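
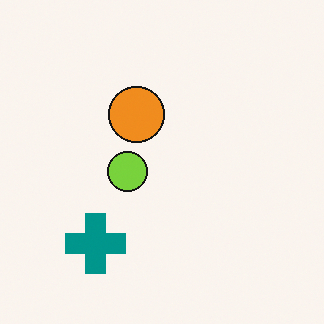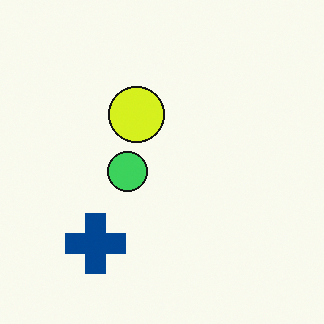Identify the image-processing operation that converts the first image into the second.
This is the original image hue-shifted by a small amount.

Every shape's color has rotated by the same amount around the hue wheel — a uniform hue shift.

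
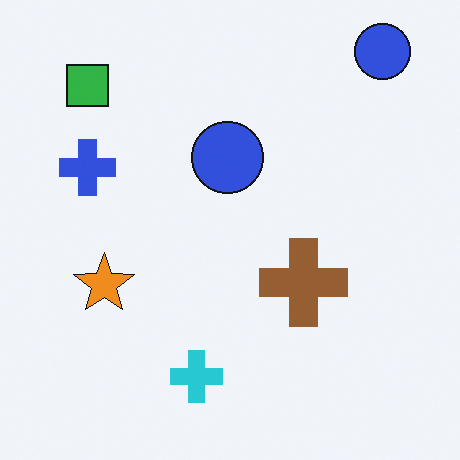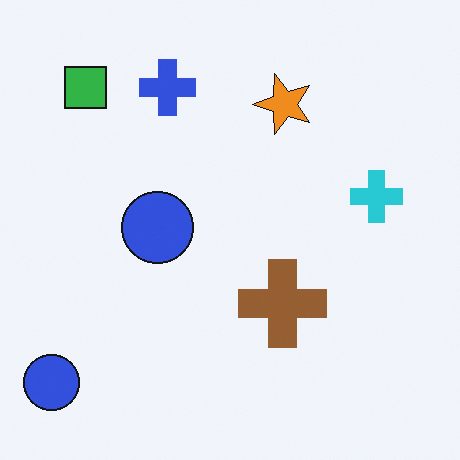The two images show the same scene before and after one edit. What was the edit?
Transposed (reflected across the top-left ↔ bottom-right diagonal).

Shapes have swapped their row and column positions — what was in the top-right is now in the bottom-left — a diagonal reflection.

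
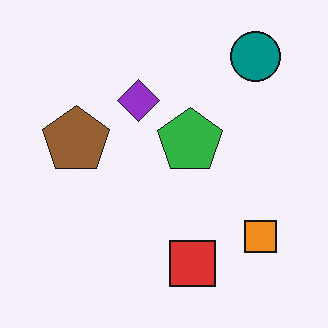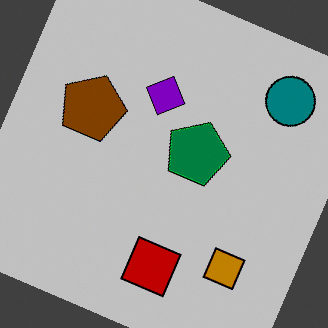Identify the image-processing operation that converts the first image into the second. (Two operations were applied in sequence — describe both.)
Rotated clockwise by a clearly visible amount, then heavily posterized to just a handful of flat colors.

Every shape is tilted by the same angle and the image corners show triangular fill wedges — a whole-image rotation by a non-right angle. Each flat color has snapped to a coarser quantized level — most visibly, the near-white background has dropped to a flat grey.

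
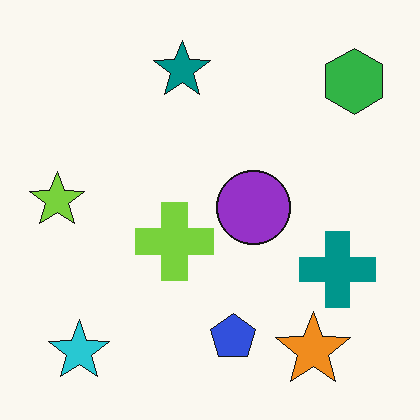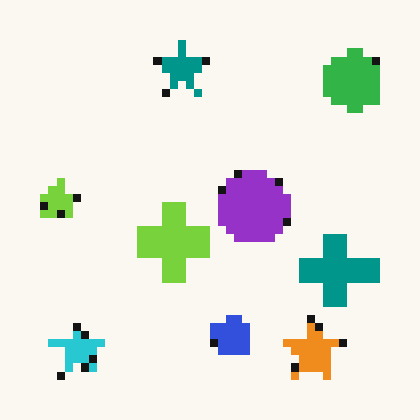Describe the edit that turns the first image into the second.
The transformation is: pixelated into visible square blocks.

Shapes are reduced to large square blocks; fine edges and outlines are lost — a downscale-then-upscale (mosaic) effect.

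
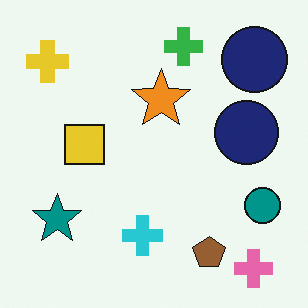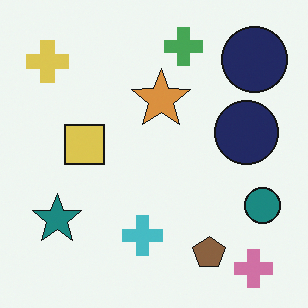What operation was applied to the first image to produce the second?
The transformation is: slightly desaturated.

All colors are more muted and greyish — a global saturation change.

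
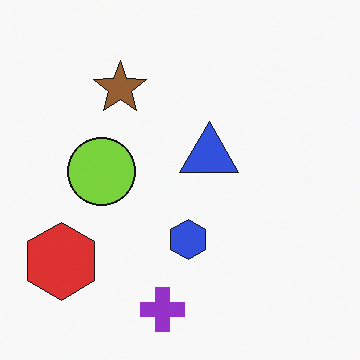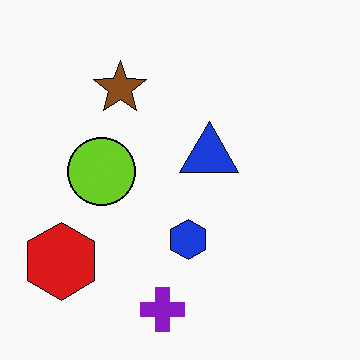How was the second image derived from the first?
The second image is the first given slightly increased contrast.

Tones are pushed away from mid-grey across the whole image — a global contrast change.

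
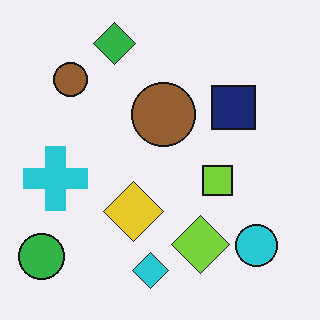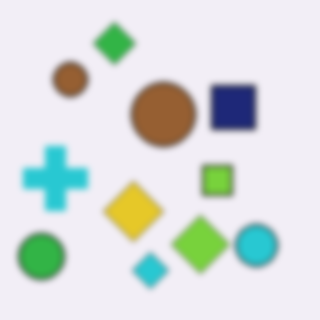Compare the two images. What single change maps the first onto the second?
The transformation is: moderately blurred.

Shape edges and outlines are uniformly softened across the whole image.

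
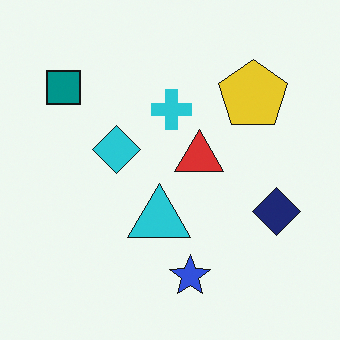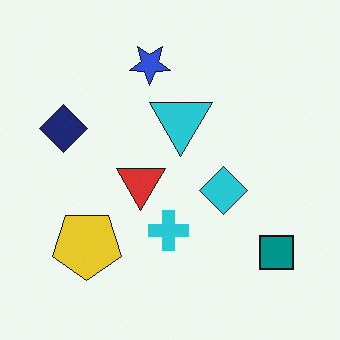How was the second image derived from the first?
Rotated 180°.

The teal square sits in the top-left of the first image and the bottom-right of the second — consistent with a whole-image 180° rotation.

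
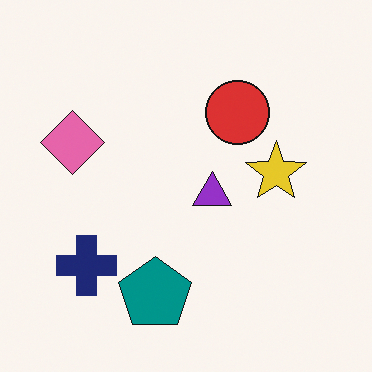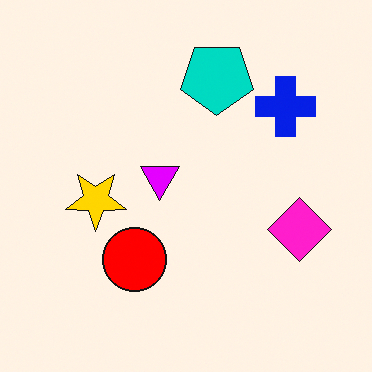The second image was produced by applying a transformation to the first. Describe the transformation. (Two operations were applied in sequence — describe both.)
This is the original image made much more vivid (saturation change), then rotated 180°.

All colors are more vivid — a global saturation change. The navy cross sits in the bottom-left of the first image and the top-right of the second — consistent with a whole-image 180° rotation.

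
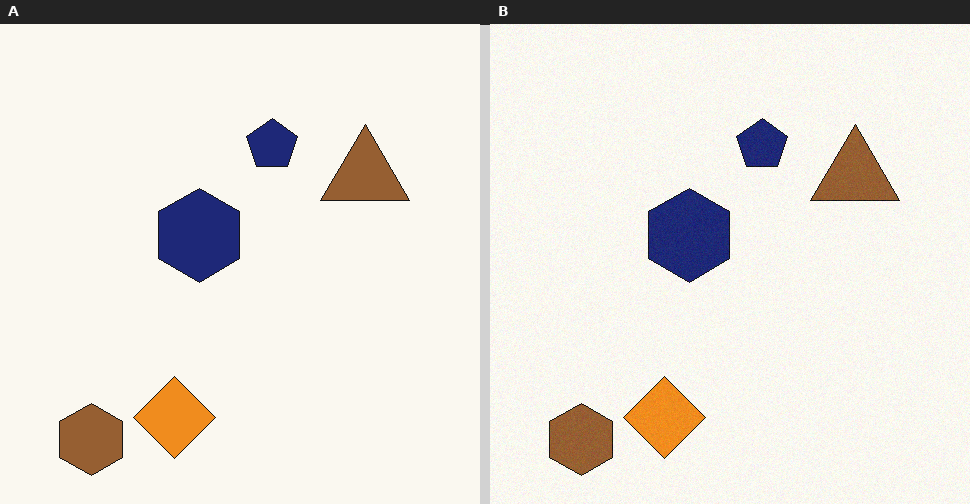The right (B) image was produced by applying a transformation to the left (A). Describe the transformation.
This is the original image degraded with a light layer of grain.

Random speckle covers the whole image, including the flat background.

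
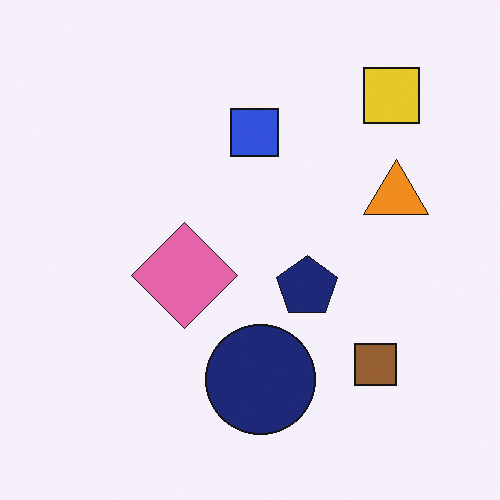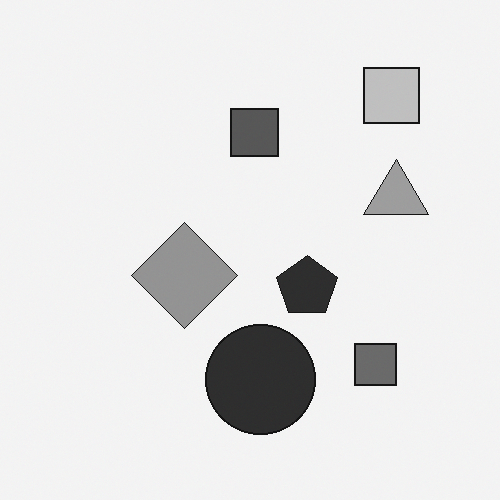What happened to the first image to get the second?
Converted to grayscale.

All color is removed — every shape is now a shade of grey.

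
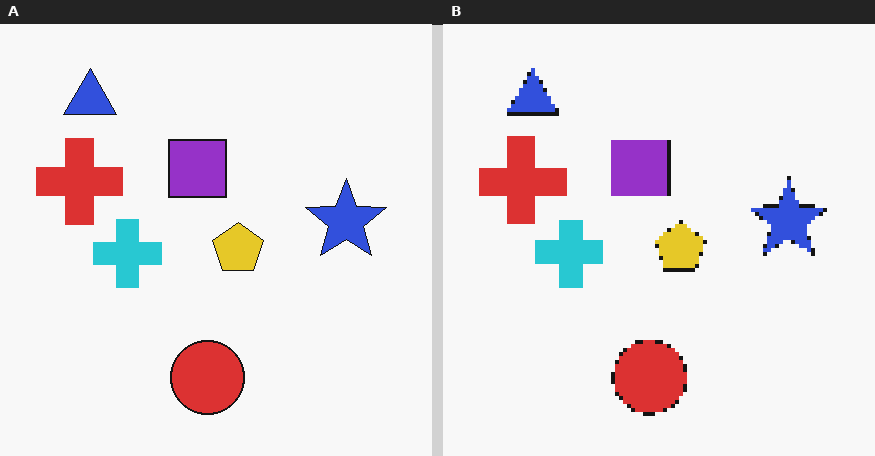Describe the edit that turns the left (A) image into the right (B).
The right (B) image is the left (A) lightly pixelated (a mild mosaic effect).

Shapes are reduced to large square blocks; fine edges and outlines are lost — a downscale-then-upscale (mosaic) effect.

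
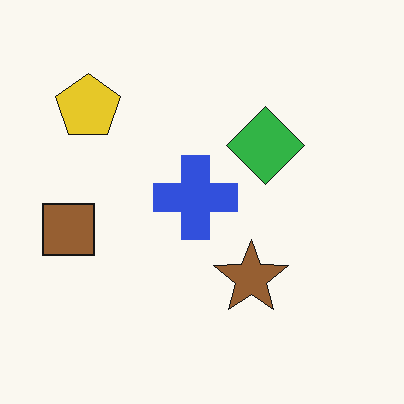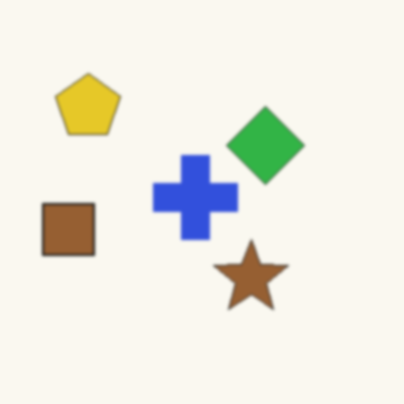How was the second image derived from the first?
The second image is the first lightly blurred.

Shape edges and outlines are uniformly softened across the whole image.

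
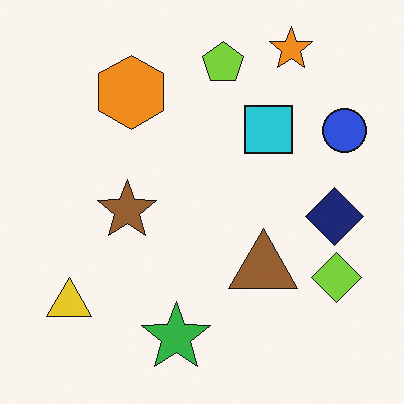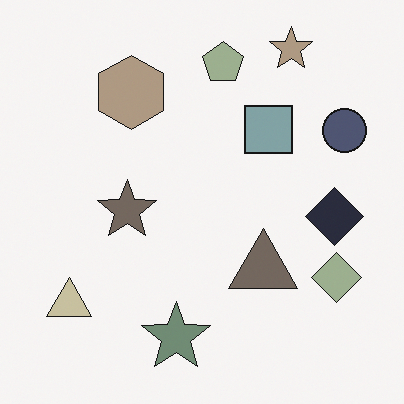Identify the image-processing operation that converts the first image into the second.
Heavily desaturated.

All colors are more muted and greyish — a global saturation change.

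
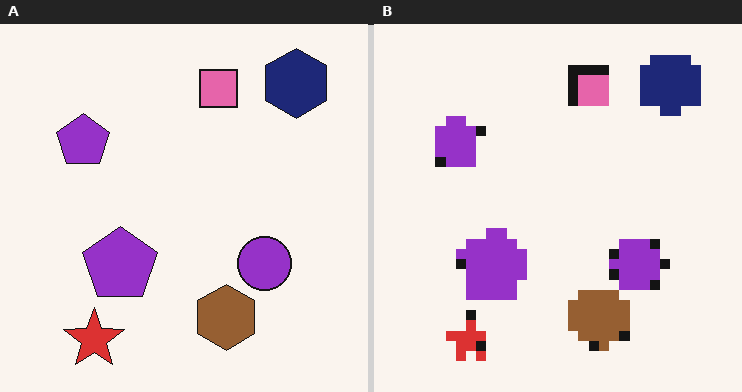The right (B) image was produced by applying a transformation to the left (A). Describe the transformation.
Coarsely pixelated.

Shapes are reduced to large square blocks; fine edges and outlines are lost — a downscale-then-upscale (mosaic) effect.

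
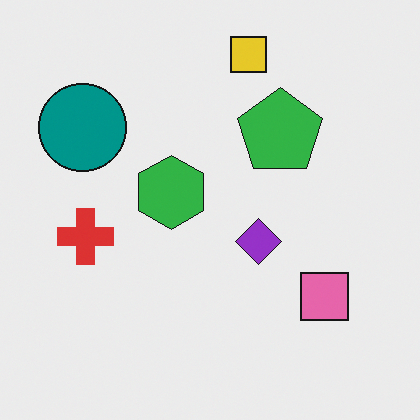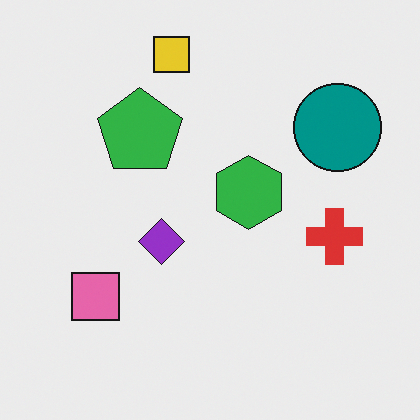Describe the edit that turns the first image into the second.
This is the original image flipped horizontally (left ↔ right).

The teal circle is in the top-left of the first image and the top-right of the second — shapes on opposite sides of the vertical midline have swapped in a mirror flip.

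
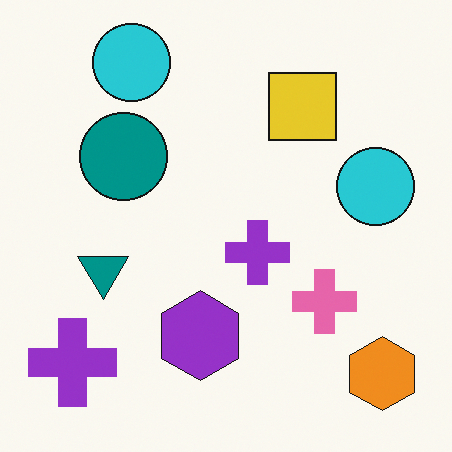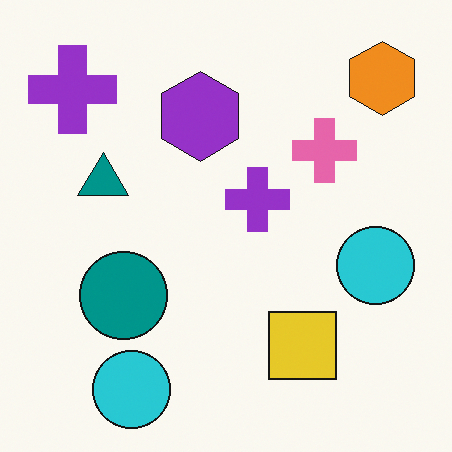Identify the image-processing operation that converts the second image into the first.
The first image is the second flipped vertically (top ↔ bottom).

The orange hexagon is in the top-right of the second image and the bottom-right of the first — shapes on opposite sides of the horizontal midline have swapped in a mirror flip.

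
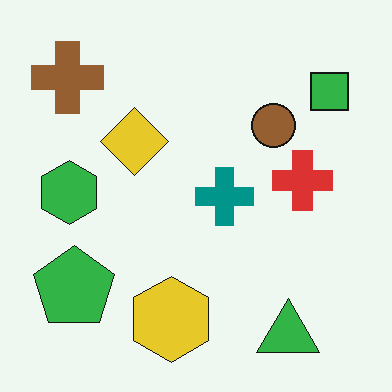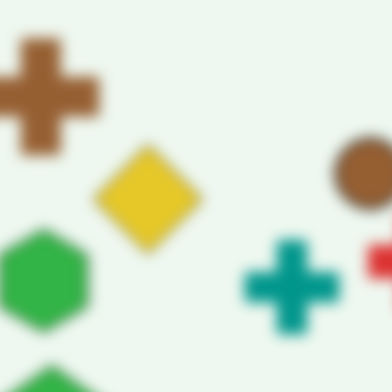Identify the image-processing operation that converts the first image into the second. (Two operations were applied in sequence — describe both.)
The transformation is: noticeably gaussian-blurred, then cropped slightly and scaled back up.

Shape edges and outlines are uniformly softened across the whole image. The visible shapes are larger and the field of view is narrower; shapes near the original edges may be partly or wholly outside the frame — a crop-and-rescale.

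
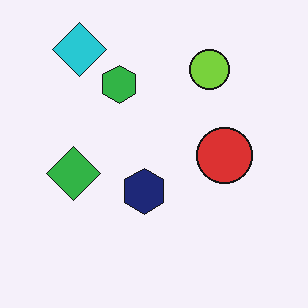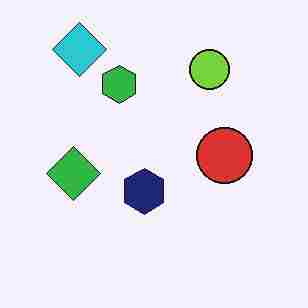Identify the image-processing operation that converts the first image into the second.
The second image is the first heavily JPEG-compressed with obvious blocking artifacts.

Blocky 8×8 compression artifacts appear around shape edges and the flat background shows ringing — characteristic JPEG degradation.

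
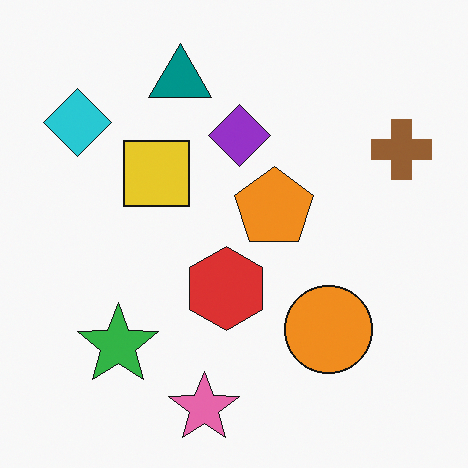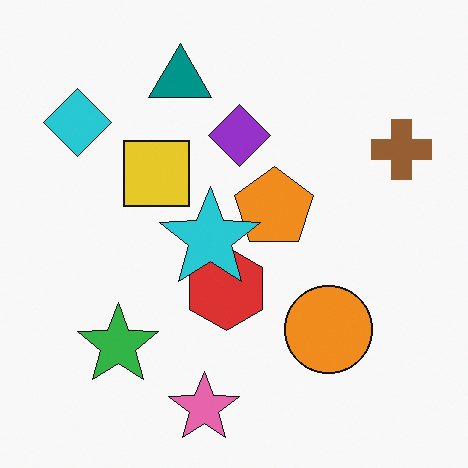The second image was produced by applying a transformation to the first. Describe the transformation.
This is the original image overlaid with an additional cyan star.

A cyan star appears in the second image that is absent from the first.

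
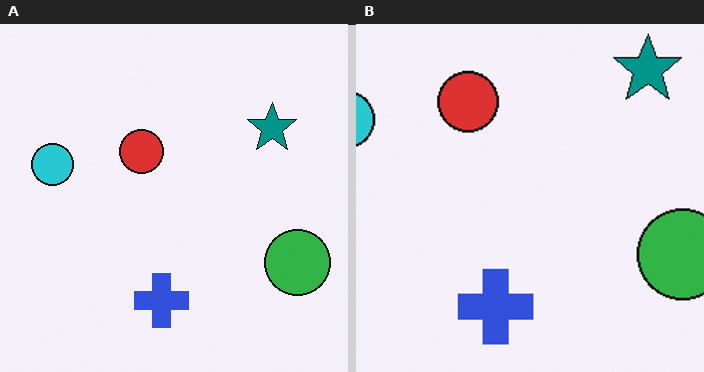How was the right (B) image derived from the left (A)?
It was cropped slightly and scaled back up.

The visible shapes are larger and the field of view is narrower; shapes near the original edges may be partly or wholly outside the frame — a crop-and-rescale.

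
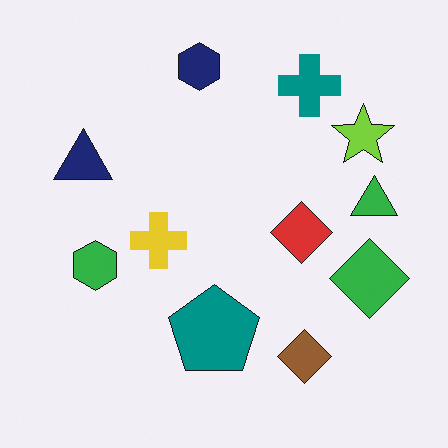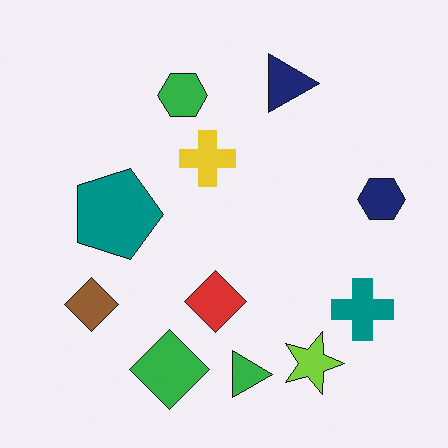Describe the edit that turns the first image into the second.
It was rotated 90° clockwise.

The lime star sits in the top-right of the first image and the bottom-right of the second — consistent with a whole-image 90° clockwise rotation.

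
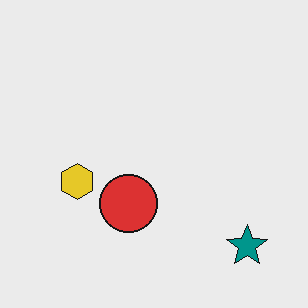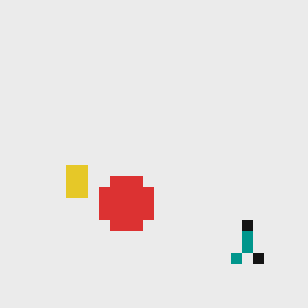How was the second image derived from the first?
The second image is the first heavily pixelated into large blocks.

Shapes are reduced to large square blocks; fine edges and outlines are lost — a downscale-then-upscale (mosaic) effect.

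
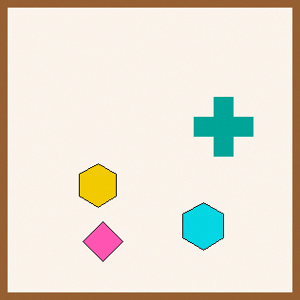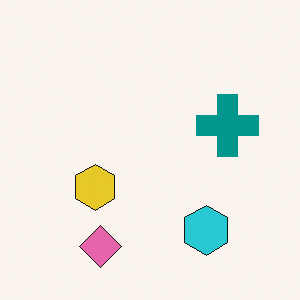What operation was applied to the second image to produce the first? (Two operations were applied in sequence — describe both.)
The transformation is: slightly oversaturated, then framed with a brown border.

All colors are more vivid — a global saturation change. A solid brown frame runs around the edge of the first image, with the content slightly shrunk inside it.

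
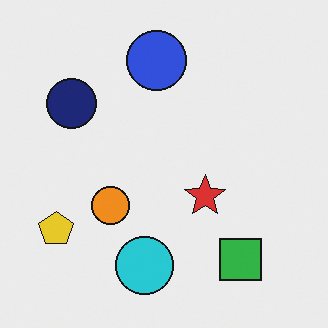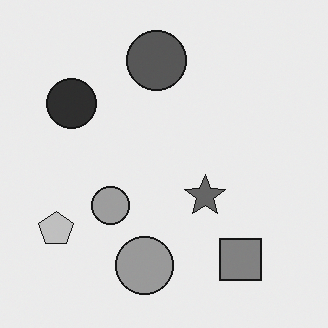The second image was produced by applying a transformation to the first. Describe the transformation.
The image was converted to grayscale.

All color is removed — every shape is now a shade of grey.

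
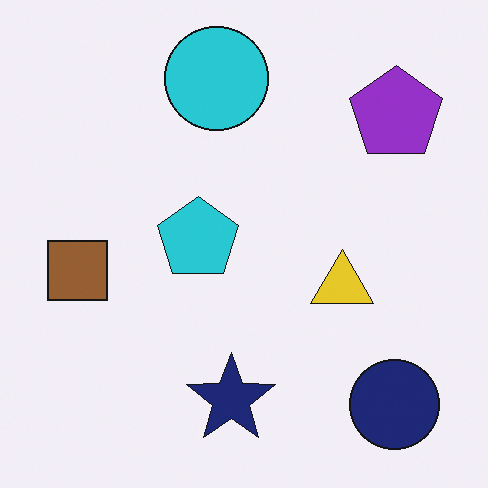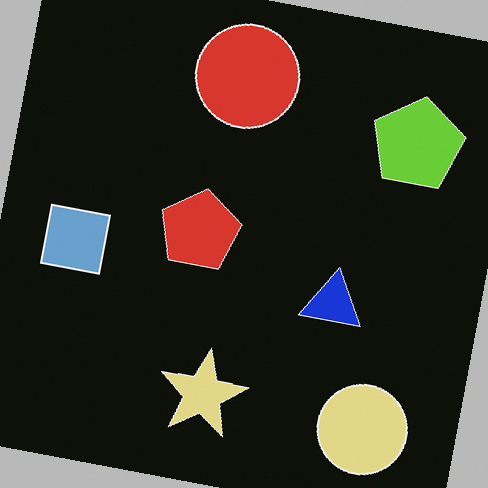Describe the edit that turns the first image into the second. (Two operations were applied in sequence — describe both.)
The image was rotated clockwise by a small amount, then color-inverted (negative).

Every shape is tilted by the same angle and the image corners show triangular fill wedges — a whole-image rotation by a non-right angle. The light background has become dark and every shape's color is its complement — a photographic negative.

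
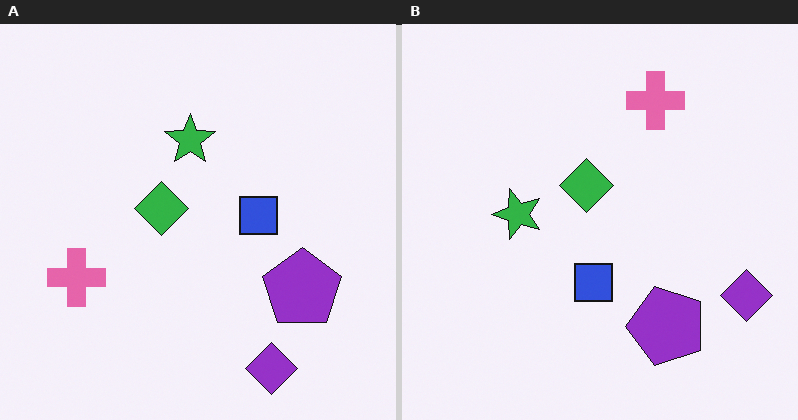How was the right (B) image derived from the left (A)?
The transformation is: transposed (reflected across the top-left ↔ bottom-right diagonal).

Shapes have swapped their row and column positions — what was in the top-right is now in the bottom-left — a diagonal reflection.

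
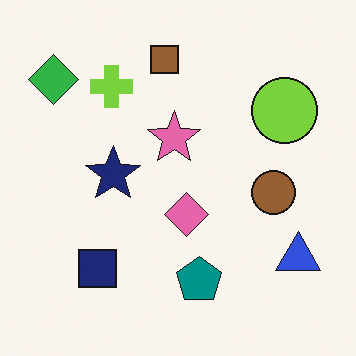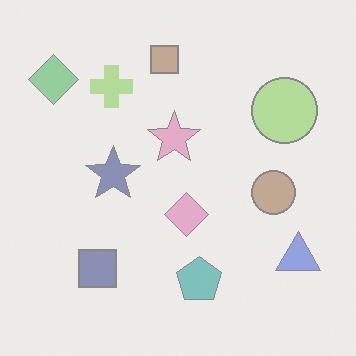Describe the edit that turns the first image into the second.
The second image is the first given much lower contrast.

Tones are pushed toward mid-grey across the whole image — a global contrast change.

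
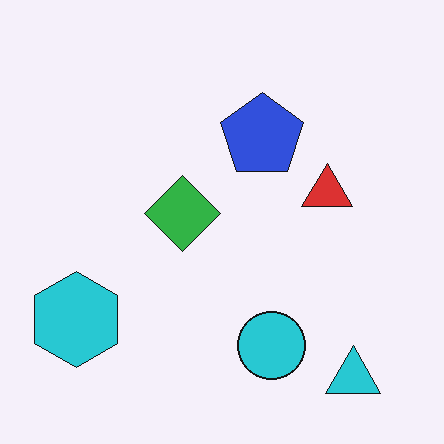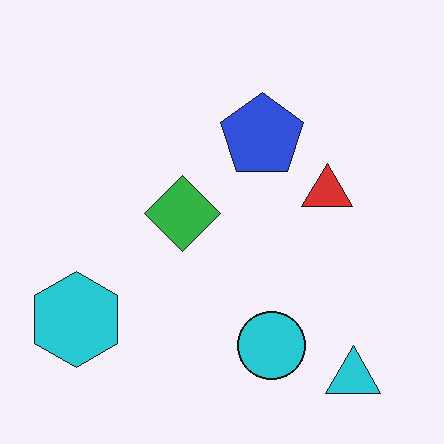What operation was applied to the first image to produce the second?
The image was JPEG-compressed with visible artifacts.

Blocky 8×8 compression artifacts appear around shape edges and the flat background shows ringing — characteristic JPEG degradation.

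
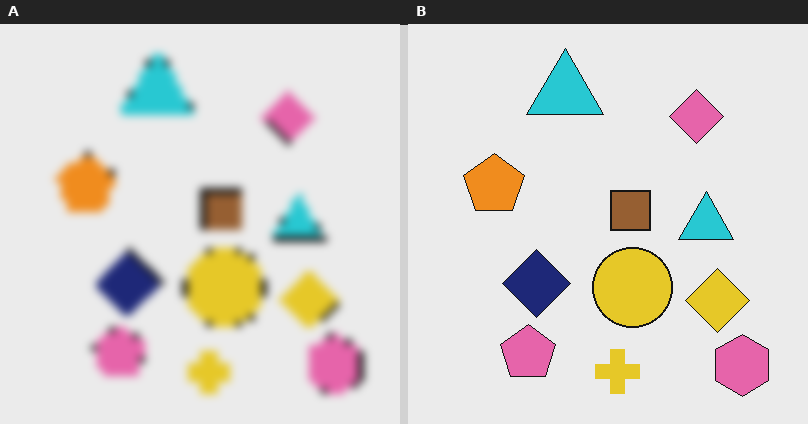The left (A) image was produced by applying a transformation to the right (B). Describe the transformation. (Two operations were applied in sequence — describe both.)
The image was moderately pixelated, then noticeably gaussian-blurred.

Shapes are reduced to large square blocks; fine edges and outlines are lost — a downscale-then-upscale (mosaic) effect. Shape edges and outlines are uniformly softened across the whole image.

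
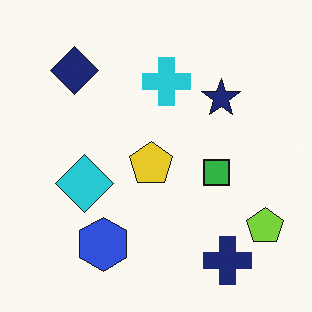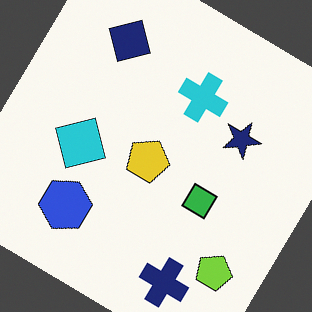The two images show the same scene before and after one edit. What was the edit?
The transformation is: rotated clockwise by a large amount — several tens of degrees.

Every shape is tilted by the same angle and the image corners show triangular fill wedges — a whole-image rotation by a non-right angle.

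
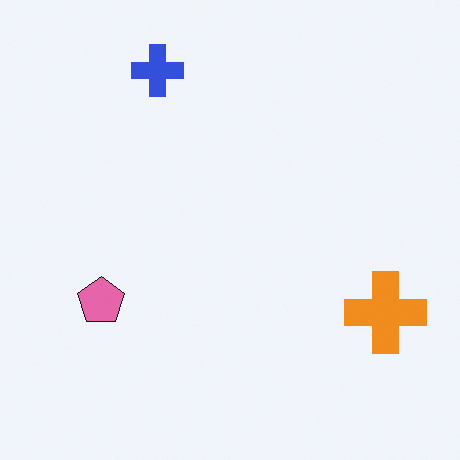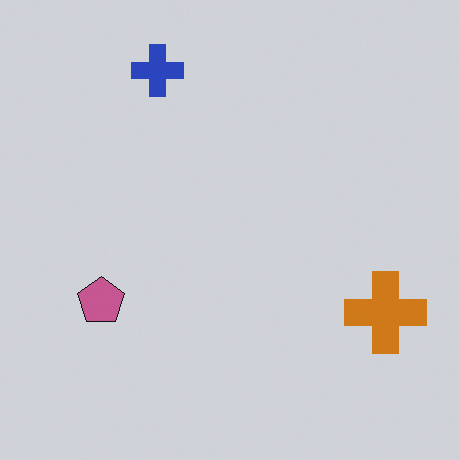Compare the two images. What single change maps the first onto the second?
The image was darkened a little.

Every pixel — background and shapes alike — is uniformly darkened.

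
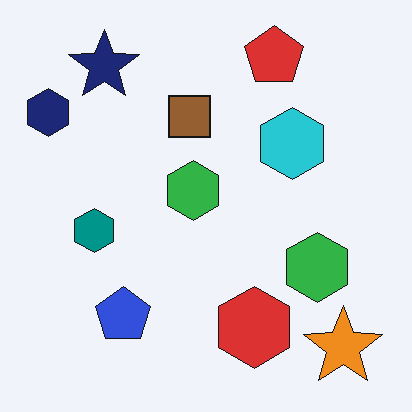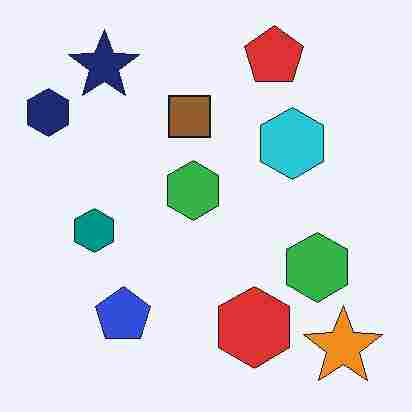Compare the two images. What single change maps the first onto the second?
It was heavily JPEG-compressed with obvious blocking artifacts.

Blocky 8×8 compression artifacts appear around shape edges and the flat background shows ringing — characteristic JPEG degradation.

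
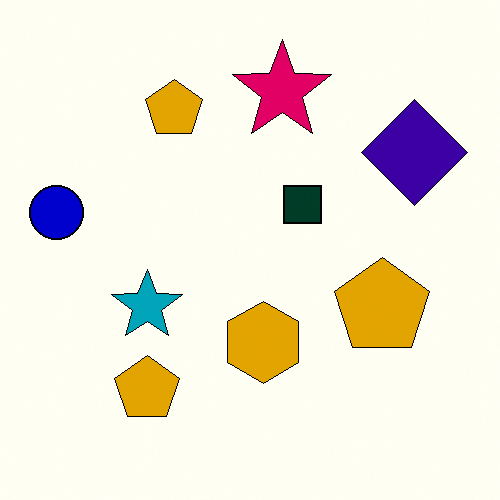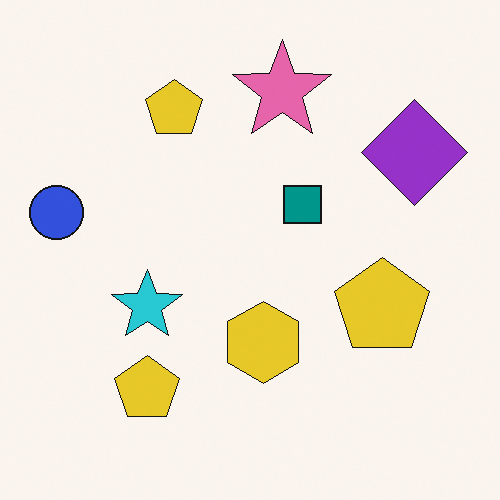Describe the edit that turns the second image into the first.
This is the original image boosted in contrast.

Tones are pushed away from mid-grey across the whole image — a global contrast change.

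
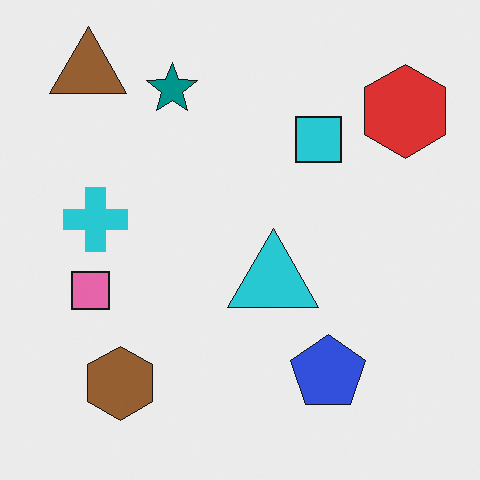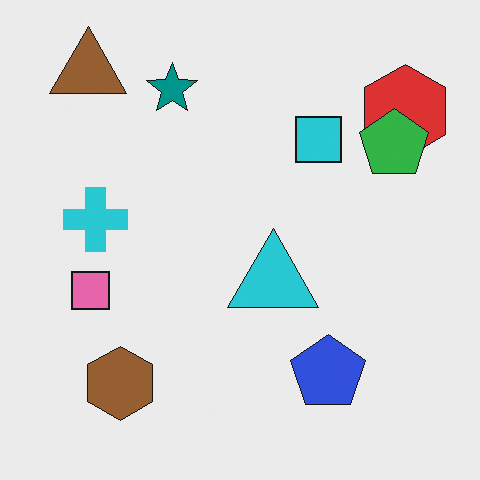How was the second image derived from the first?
It was overlaid with an additional green pentagon.

A green pentagon appears in the second image that is absent from the first.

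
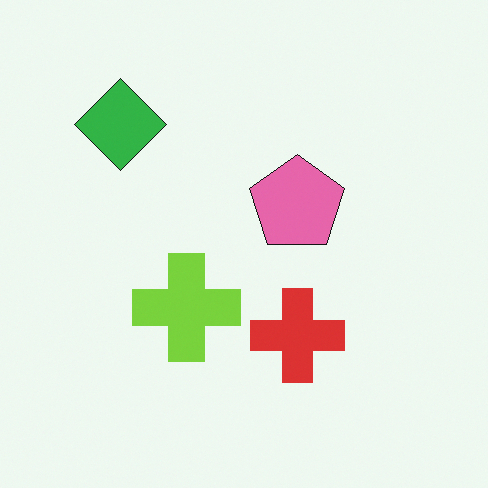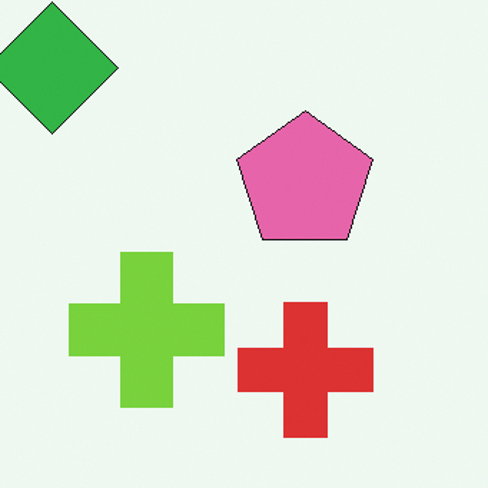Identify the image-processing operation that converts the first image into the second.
The transformation is: cropped to a modestly smaller region and rescaled.

The visible shapes are larger and the field of view is narrower; shapes near the original edges may be partly or wholly outside the frame — a crop-and-rescale.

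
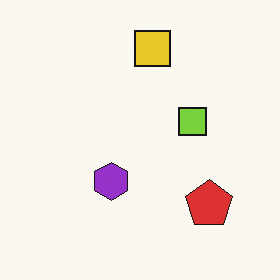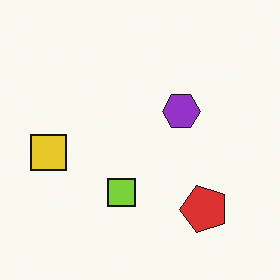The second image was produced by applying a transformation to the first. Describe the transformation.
The transformation is: transposed (reflected across the top-left ↔ bottom-right diagonal).

Shapes have swapped their row and column positions — what was in the top-right is now in the bottom-left — a diagonal reflection.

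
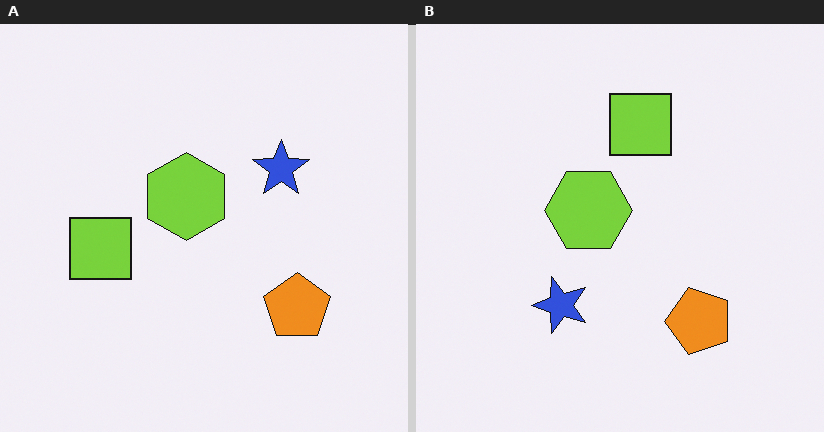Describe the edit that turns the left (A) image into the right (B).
It was transposed (reflected across the top-left ↔ bottom-right diagonal).

Shapes have swapped their row and column positions — what was in the top-right is now in the bottom-left — a diagonal reflection.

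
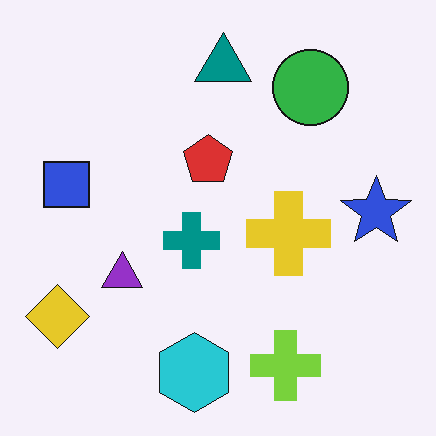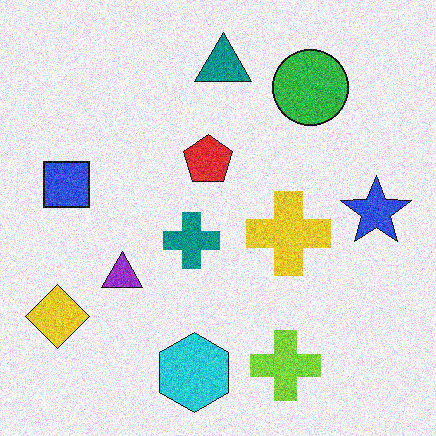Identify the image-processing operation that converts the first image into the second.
Degraded with visible gaussian noise.

Random speckle covers the whole image, including the flat background.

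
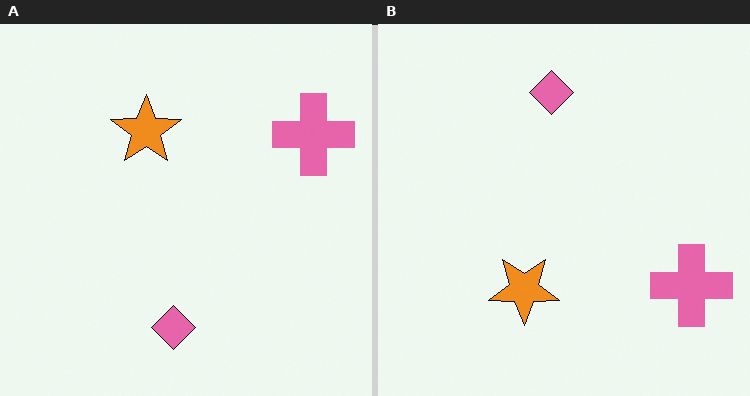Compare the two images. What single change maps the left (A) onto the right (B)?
This is the original image flipped vertically (top ↔ bottom).

The pink diamond is in the bottom of the left (A) image and the top of the right (B) — shapes on opposite sides of the horizontal midline have swapped in a mirror flip.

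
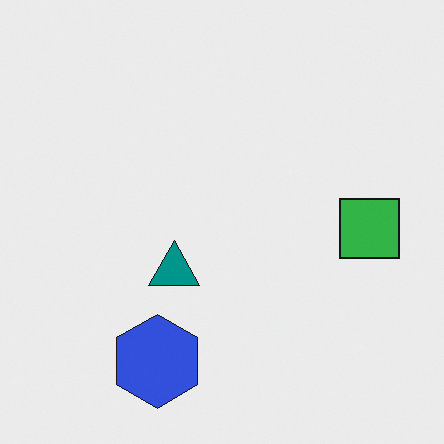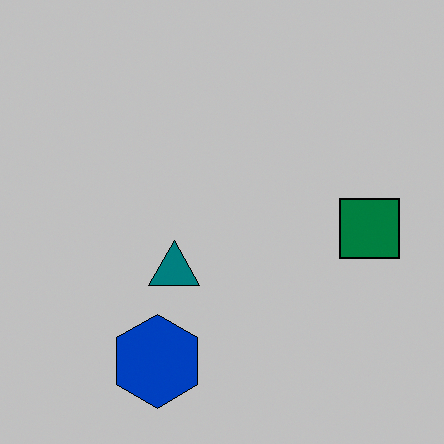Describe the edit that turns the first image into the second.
The image was aggressively posterized.

Each flat color has snapped to a coarser quantized level — most visibly, the near-white background has dropped to a flat grey.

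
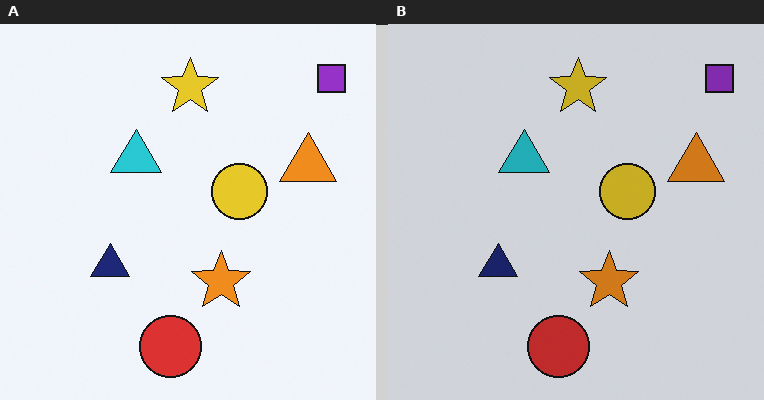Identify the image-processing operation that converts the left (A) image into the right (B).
The image was darkened a little.

Every pixel — background and shapes alike — is uniformly darkened.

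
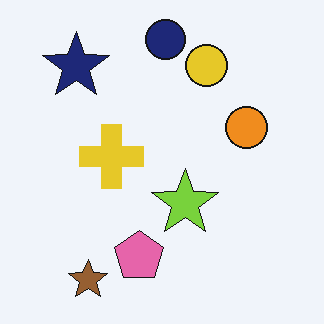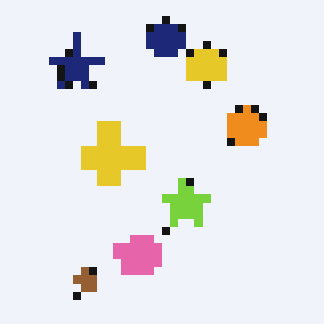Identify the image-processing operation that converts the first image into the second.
This is the original image pixelated into visible square blocks.

Shapes are reduced to large square blocks; fine edges and outlines are lost — a downscale-then-upscale (mosaic) effect.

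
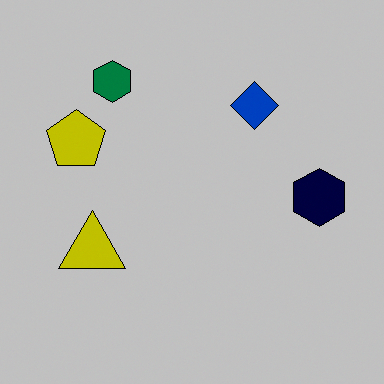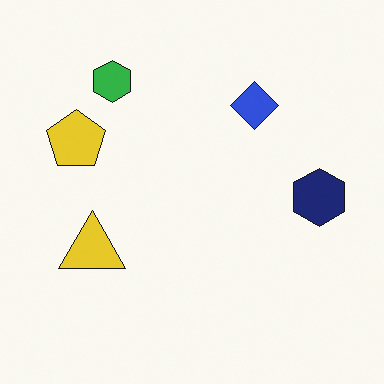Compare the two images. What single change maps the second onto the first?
The transformation is: heavily posterized to just a handful of flat colors.

Each flat color has snapped to a coarser quantized level — most visibly, the near-white background has dropped to a flat grey.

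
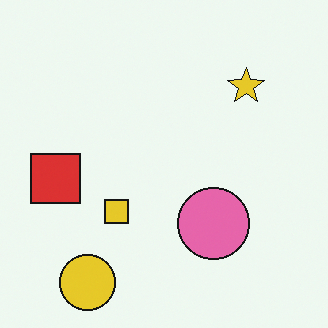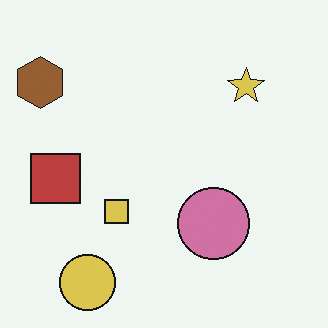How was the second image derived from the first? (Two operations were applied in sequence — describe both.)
Slightly desaturated, then overlaid with an additional brown hexagon.

All colors are more muted and greyish — a global saturation change. A brown hexagon appears in the second image that is absent from the first.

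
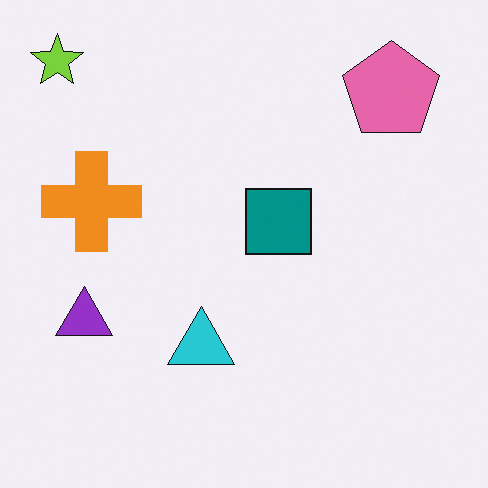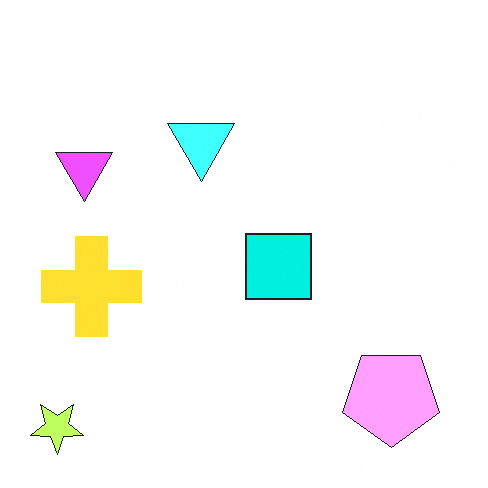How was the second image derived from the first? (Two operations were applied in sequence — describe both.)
The second image is the first flipped vertically (top ↔ bottom), then noticeably brightened.

The lime star is in the top-left of the first image and the bottom-left of the second — shapes on opposite sides of the horizontal midline have swapped in a mirror flip. Every pixel — background and shapes alike — is uniformly brightened.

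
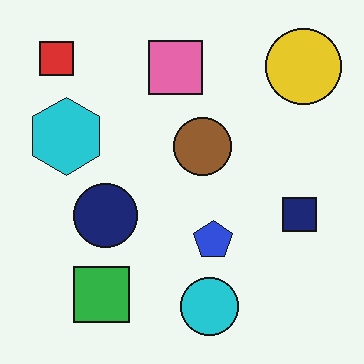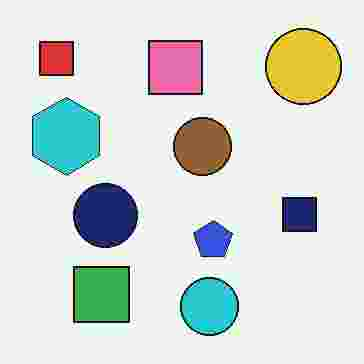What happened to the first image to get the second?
This is the original image heavily JPEG-compressed with obvious blocking artifacts.

Blocky 8×8 compression artifacts appear around shape edges and the flat background shows ringing — characteristic JPEG degradation.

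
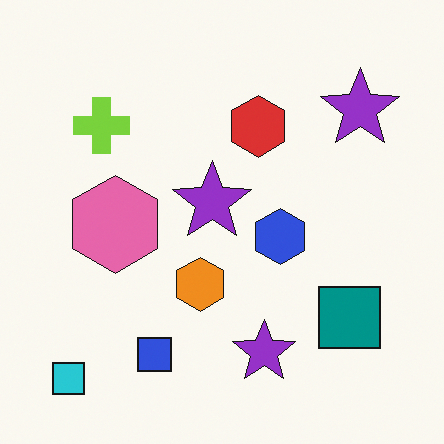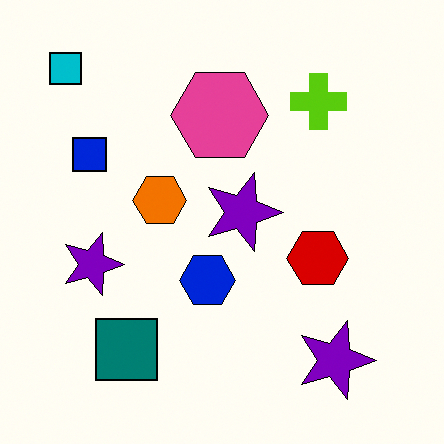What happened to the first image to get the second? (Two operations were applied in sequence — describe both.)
This is the original image given slightly increased contrast, then rotated 90° clockwise.

Tones are pushed away from mid-grey across the whole image — a global contrast change. The cyan square sits in the bottom-left of the first image and the top-left of the second — consistent with a whole-image 90° clockwise rotation.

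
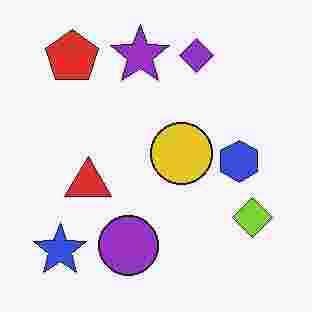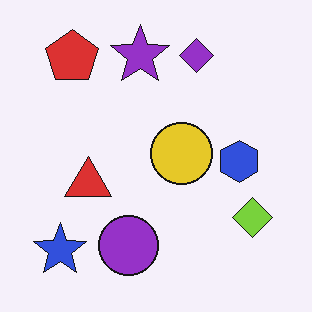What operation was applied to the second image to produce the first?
The first image is the second heavily JPEG-compressed with obvious blocking artifacts.

Blocky 8×8 compression artifacts appear around shape edges and the flat background shows ringing — characteristic JPEG degradation.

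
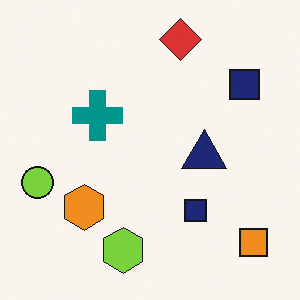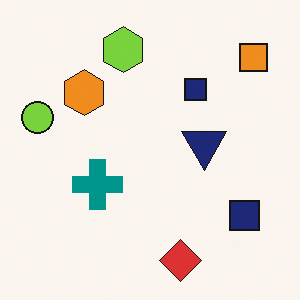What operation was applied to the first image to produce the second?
Flipped vertically (top ↔ bottom).

The red diamond is in the top of the first image and the bottom of the second — shapes on opposite sides of the horizontal midline have swapped in a mirror flip.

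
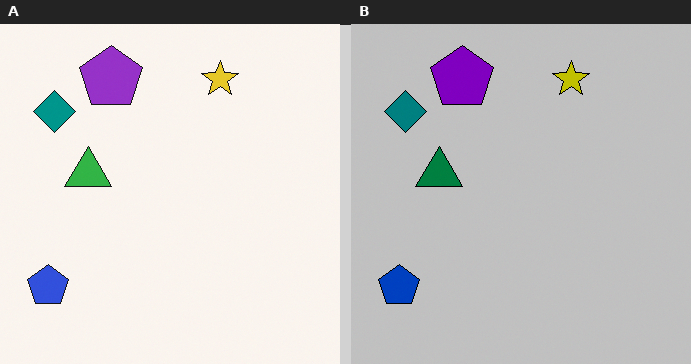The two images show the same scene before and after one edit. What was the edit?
It was heavily posterized to just a handful of flat colors.

Each flat color has snapped to a coarser quantized level — most visibly, the near-white background has dropped to a flat grey.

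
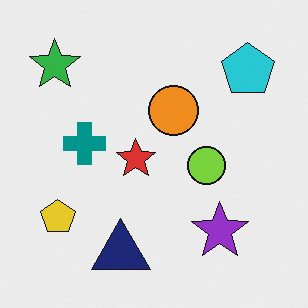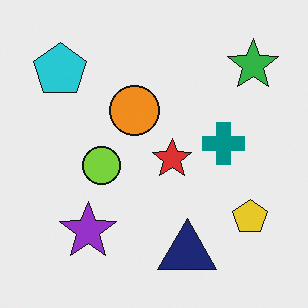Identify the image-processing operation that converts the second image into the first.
This is the original image flipped horizontally (left ↔ right).

The green star is in the top-right of the second image and the top-left of the first — shapes on opposite sides of the vertical midline have swapped in a mirror flip.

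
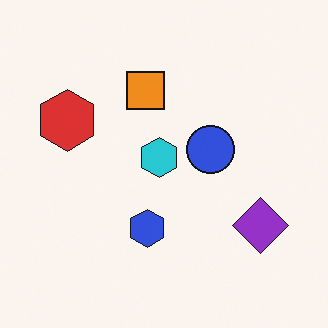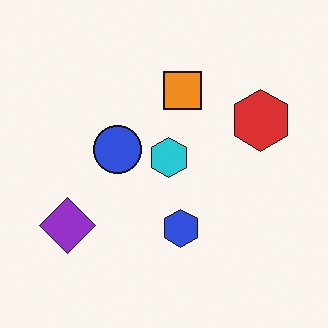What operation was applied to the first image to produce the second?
The image was flipped horizontally (left ↔ right).

The red hexagon is in the left of the first image and the right of the second — shapes on opposite sides of the vertical midline have swapped in a mirror flip.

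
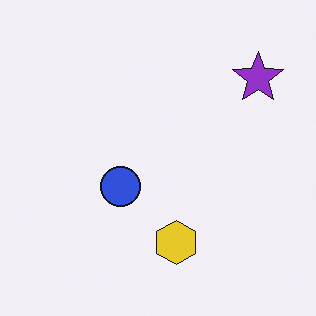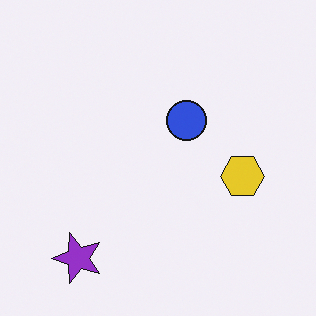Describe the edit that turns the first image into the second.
The image was transposed (reflected across the top-left ↔ bottom-right diagonal).

Shapes have swapped their row and column positions — what was in the top-right is now in the bottom-left — a diagonal reflection.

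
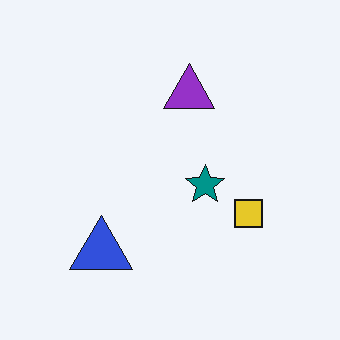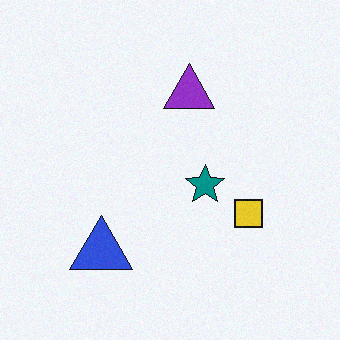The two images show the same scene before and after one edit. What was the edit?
The transformation is: degraded with light additive noise.

Random speckle covers the whole image, including the flat background.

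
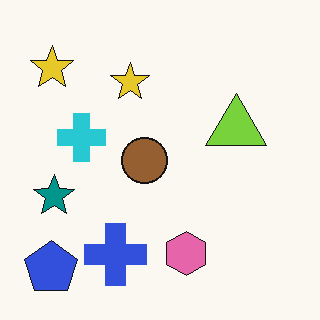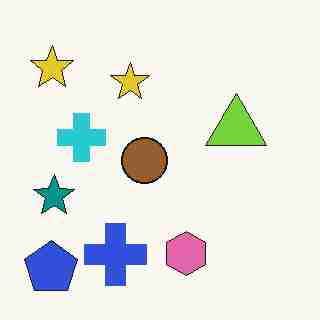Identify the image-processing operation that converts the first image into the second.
It was heavily JPEG-compressed with obvious blocking artifacts.

Blocky 8×8 compression artifacts appear around shape edges and the flat background shows ringing — characteristic JPEG degradation.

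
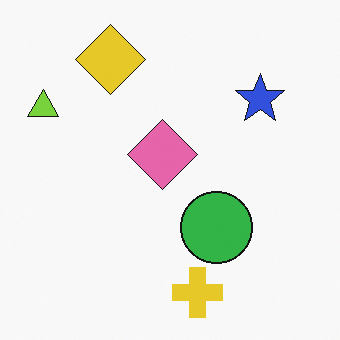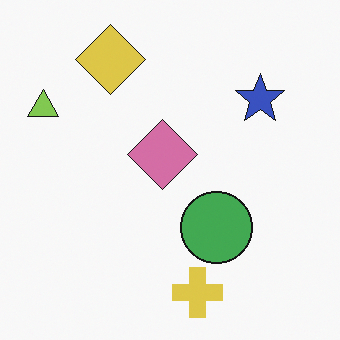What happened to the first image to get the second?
The second image is the first slightly desaturated.

All colors are more muted and greyish — a global saturation change.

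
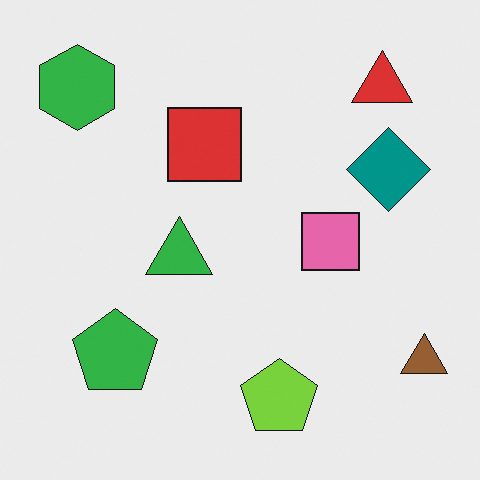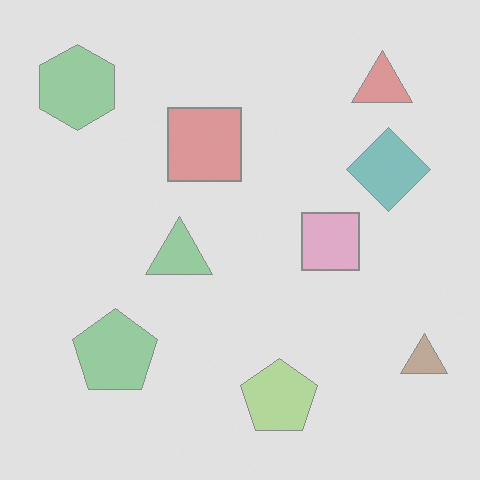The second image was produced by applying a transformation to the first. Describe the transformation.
The second image is the first given much lower contrast.

Tones are pushed toward mid-grey across the whole image — a global contrast change.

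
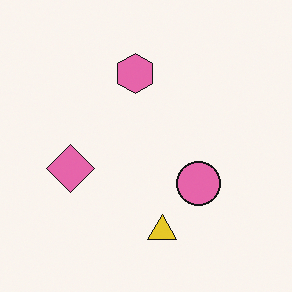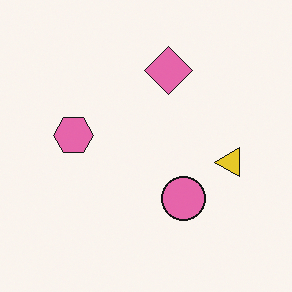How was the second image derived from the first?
Transposed (reflected across the top-left ↔ bottom-right diagonal).

Shapes have swapped their row and column positions — what was in the top-right is now in the bottom-left — a diagonal reflection.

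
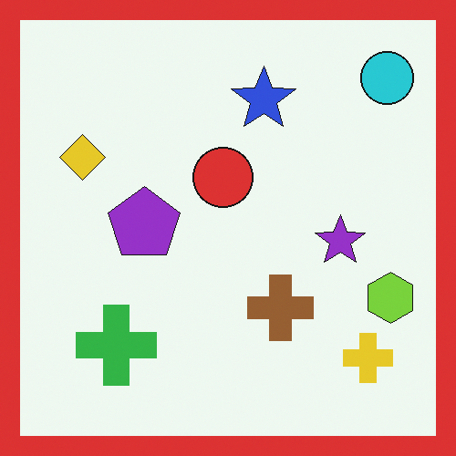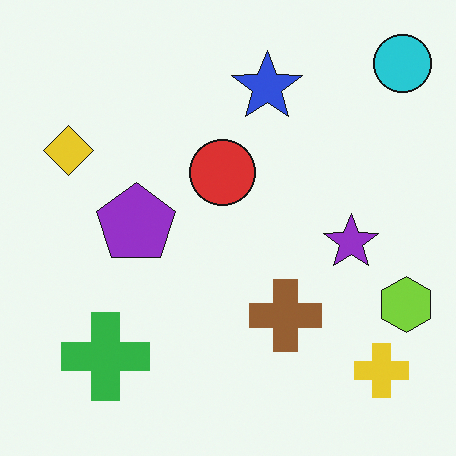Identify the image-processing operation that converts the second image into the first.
The transformation is: framed with a red border.

A solid red frame runs around the edge of the first image, with the content slightly shrunk inside it.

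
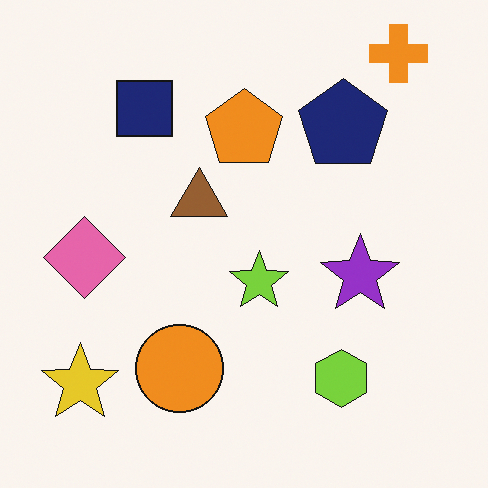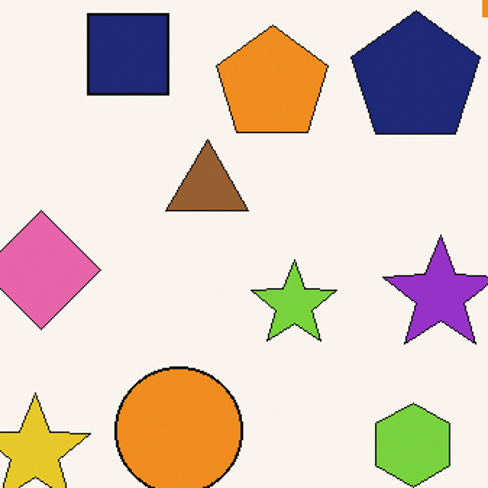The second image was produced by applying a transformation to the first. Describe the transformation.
The second image is the first cropped slightly and scaled back up.

The visible shapes are larger and the field of view is narrower; shapes near the original edges may be partly or wholly outside the frame — a crop-and-rescale.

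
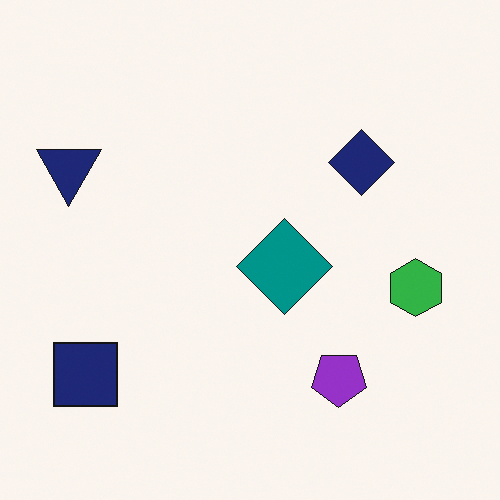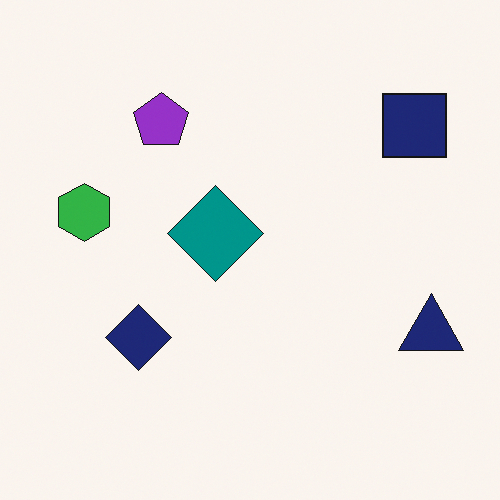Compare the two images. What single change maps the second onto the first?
It was rotated 180°.

The navy square sits in the top-right of the second image and the bottom-left of the first — consistent with a whole-image 180° rotation.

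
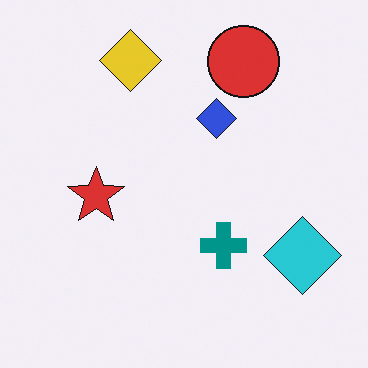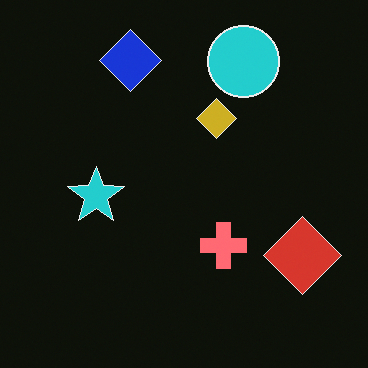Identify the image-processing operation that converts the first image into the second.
The image was color-inverted (negative).

The light background has become dark and every shape's color is its complement — a photographic negative.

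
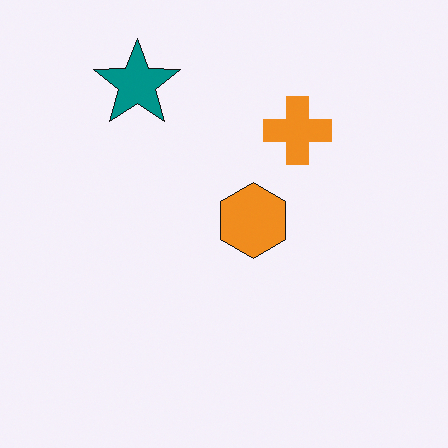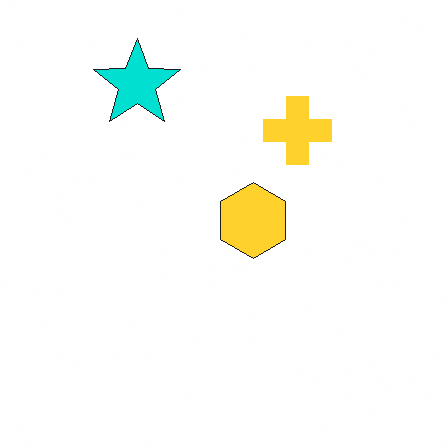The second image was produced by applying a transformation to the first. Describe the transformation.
The transformation is: noticeably brightened.

Every pixel — background and shapes alike — is uniformly brightened.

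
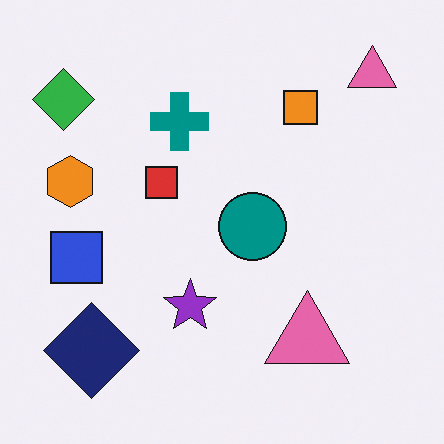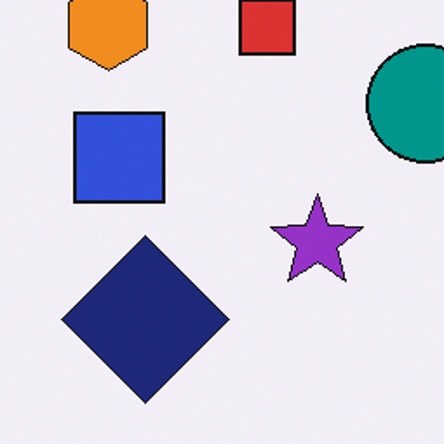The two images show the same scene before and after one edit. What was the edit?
The image was cropped tightly and scaled back up.

The visible shapes are larger and the field of view is narrower; shapes near the original edges may be partly or wholly outside the frame — a crop-and-rescale.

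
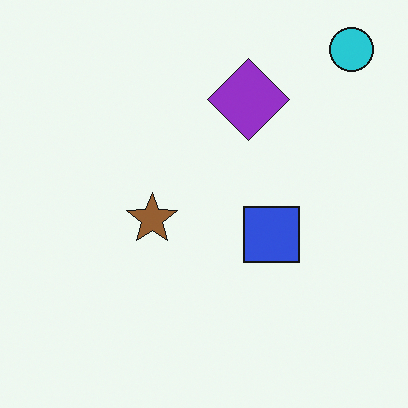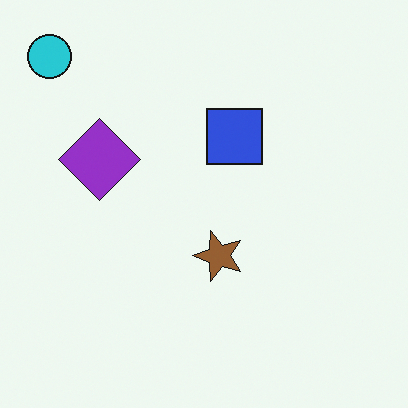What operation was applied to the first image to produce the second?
The second image is the first rotated 90° counter-clockwise.

The cyan circle sits in the top-right of the first image and the top-left of the second — consistent with a whole-image 90° counter-clockwise rotation.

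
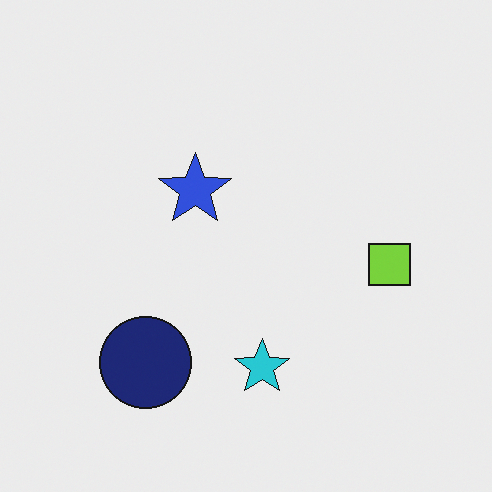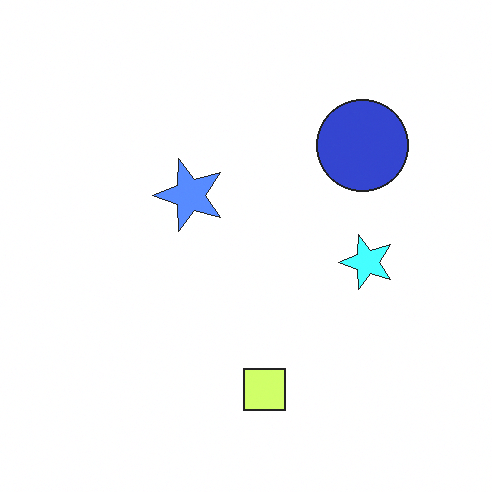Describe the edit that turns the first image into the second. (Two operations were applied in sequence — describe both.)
This is the original image transposed (reflected across the top-left ↔ bottom-right diagonal), then brightened a lot.

Shapes have swapped their row and column positions — what was in the top-right is now in the bottom-left — a diagonal reflection. Every pixel — background and shapes alike — is uniformly brightened.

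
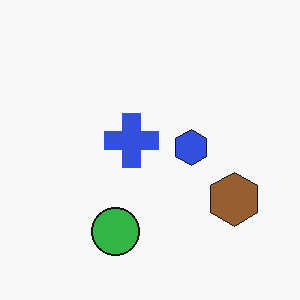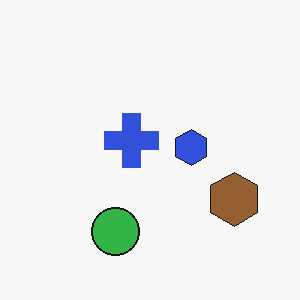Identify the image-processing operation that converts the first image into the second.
It was JPEG-compressed with visible artifacts.

Blocky 8×8 compression artifacts appear around shape edges and the flat background shows ringing — characteristic JPEG degradation.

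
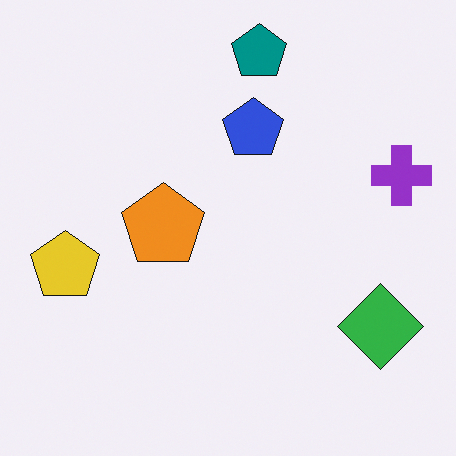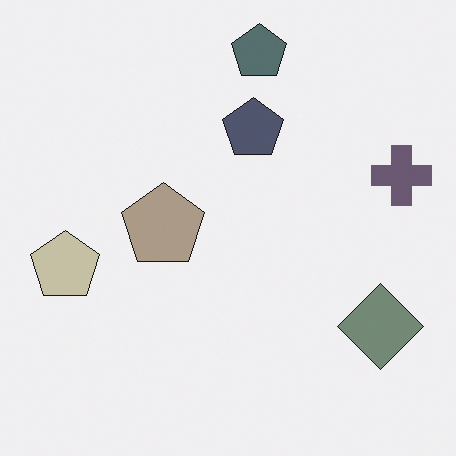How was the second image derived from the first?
The transformation is: made much more muted (saturation change).

All colors are more muted and greyish — a global saturation change.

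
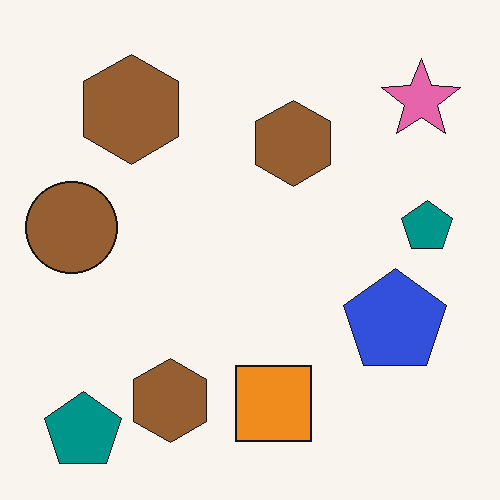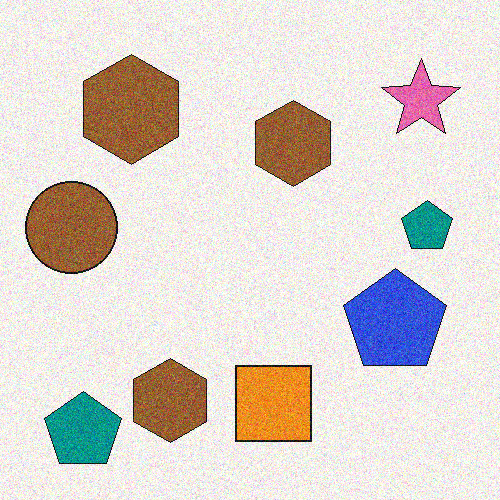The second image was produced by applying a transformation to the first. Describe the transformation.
This is the original image degraded with visible gaussian noise.

Random speckle covers the whole image, including the flat background.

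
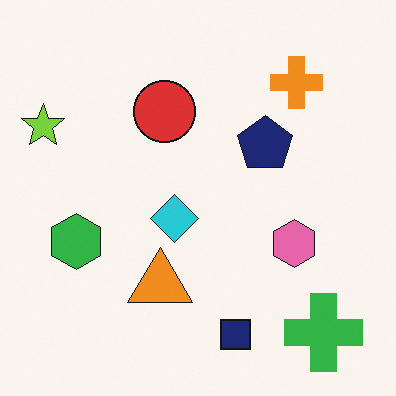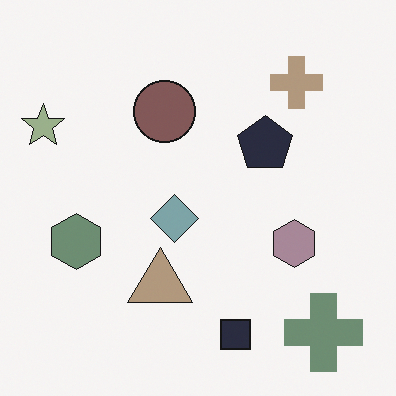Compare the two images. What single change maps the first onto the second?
It was heavily desaturated.

All colors are more muted and greyish — a global saturation change.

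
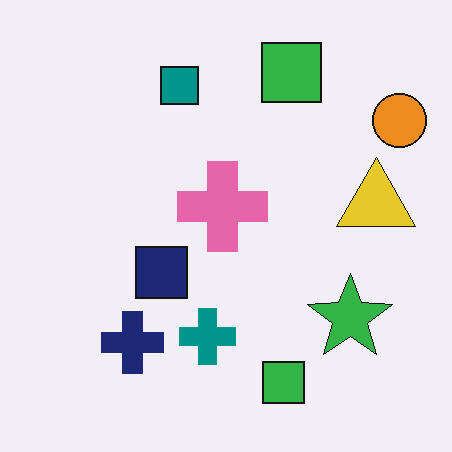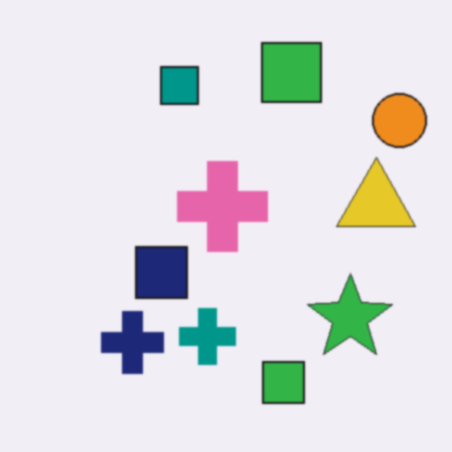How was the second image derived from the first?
The image was lightly blurred.

Shape edges and outlines are uniformly softened across the whole image.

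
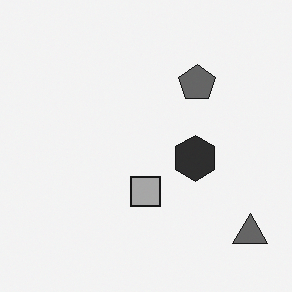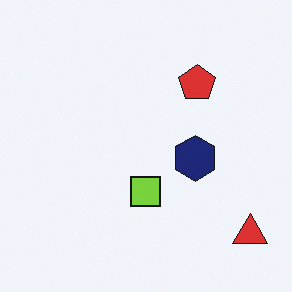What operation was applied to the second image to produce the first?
The first image is the second converted to grayscale.

All color is removed — every shape is now a shade of grey.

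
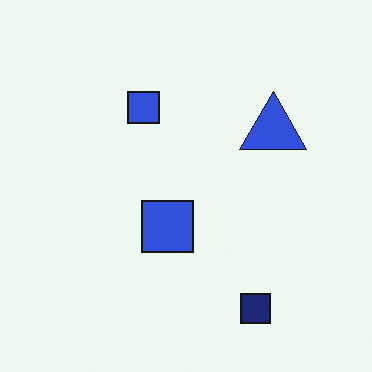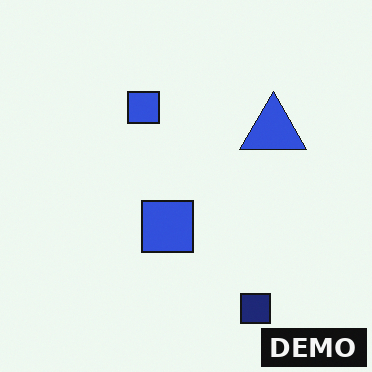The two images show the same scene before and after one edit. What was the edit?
The image was watermarked with the text "DEMO" in the lower-right corner.

A dark label reading "DEMO" appears in the lower-right corner.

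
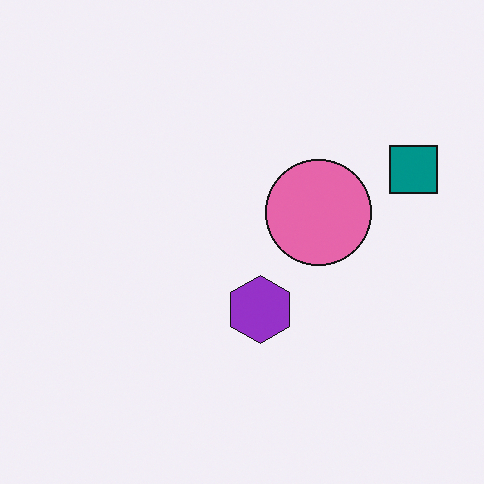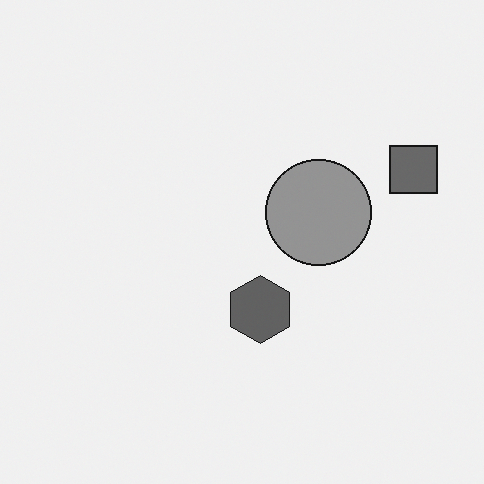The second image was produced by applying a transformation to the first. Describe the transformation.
This is the original image converted to grayscale.

All color is removed — every shape is now a shade of grey.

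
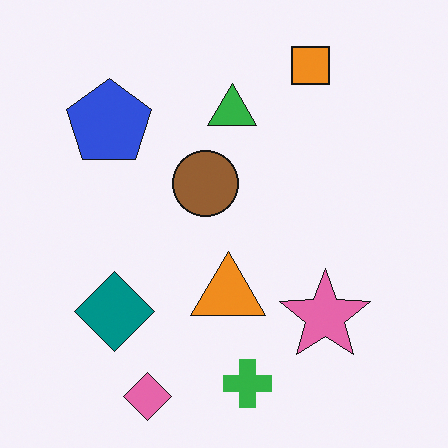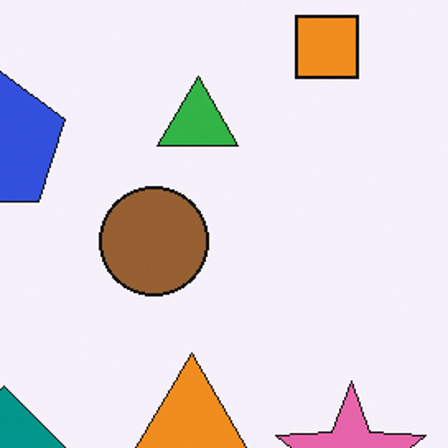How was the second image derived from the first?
Cropped tightly and scaled back up.

The visible shapes are larger and the field of view is narrower; shapes near the original edges may be partly or wholly outside the frame — a crop-and-rescale.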